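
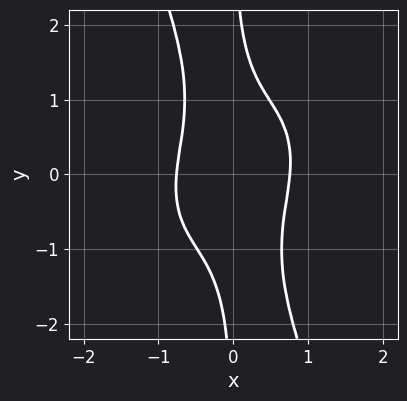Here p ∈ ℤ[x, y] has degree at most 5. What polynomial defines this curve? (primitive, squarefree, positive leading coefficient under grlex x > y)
3*x^4 - x^3*y + 2*x^2*y^2 + x*y^3 - 1

First, the degree is 4 — no degree-3 curve has this shape.
Next, observable constraints: no y-intercept at any integer in the box.
Finally, the integer polynomial consistent with all of this is the stated p.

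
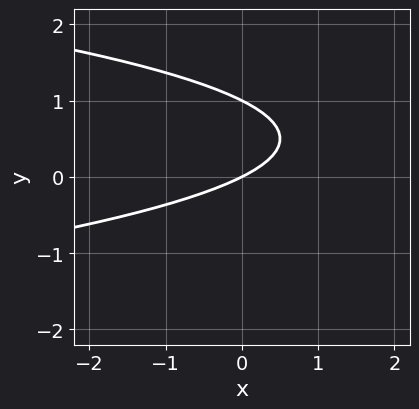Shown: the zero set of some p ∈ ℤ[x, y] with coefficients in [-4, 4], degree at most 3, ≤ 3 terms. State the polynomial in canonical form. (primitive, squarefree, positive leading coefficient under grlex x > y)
2*y^2 + x - 2*y

First, degree: a generic line meets the curve in up to 2 points, so deg p = 2.
Then, against the integer gridlines: among the integer gridlines, it crosses the y-axis at y ∈ {0, 1}; one x-axis crossing is at x = 0.
Finally, matching integer coefficients to the picture gives p.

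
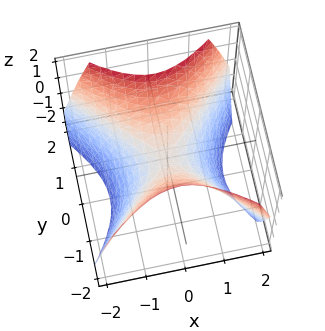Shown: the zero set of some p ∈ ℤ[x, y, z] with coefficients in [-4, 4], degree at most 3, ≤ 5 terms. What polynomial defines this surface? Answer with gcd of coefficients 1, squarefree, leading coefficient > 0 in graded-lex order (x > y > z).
1. Degree: a hyperbolic paraboloid; a quadric, so deg p = 2.
2. Symmetries: mirror symmetry x ↦ −x ⇒ only even powers of x; the y ↦ −y reflection is a symmetry, so y appears only in even powers.
3. From the visible intercepts: one z-axis crossing is at z = 0; it meets the y-axis at y = 0 (among the integer gridlines); one x-axis crossing is at x = 0.
4. Together with the visible shape, these determine p as stated.

x^2 - y^2 + z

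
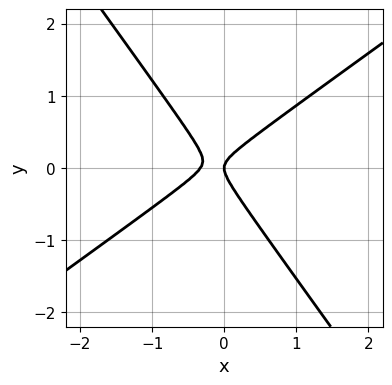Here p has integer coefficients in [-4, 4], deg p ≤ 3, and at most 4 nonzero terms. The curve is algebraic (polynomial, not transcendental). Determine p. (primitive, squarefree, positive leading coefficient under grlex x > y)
deg p = 2.
Observable constraints: it crosses the y-axis at the gridline y = 0; one x-axis crossing is at x = 0.
Putting this together gives p.

3*x^2 - 2*x*y - 3*y^2 + x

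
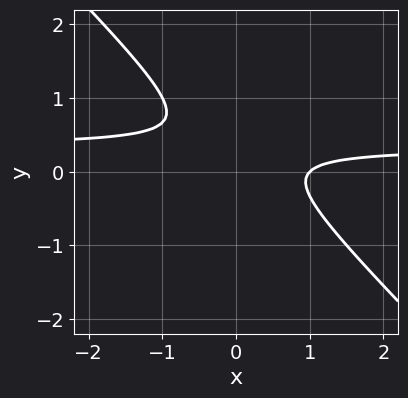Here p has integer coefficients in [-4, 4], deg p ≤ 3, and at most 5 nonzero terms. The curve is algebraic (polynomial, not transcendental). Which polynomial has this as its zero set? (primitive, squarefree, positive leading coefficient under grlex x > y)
1. The degree is 2 — a generic line meets the curve in up to 2 points.
2. Reading off the gridlines: one x-axis crossing is at x = 1; no y-intercept at any integer in the box.
3. Solving for integer coefficients yields p as stated.

3*x*y + 3*y^2 - x - 2*y + 1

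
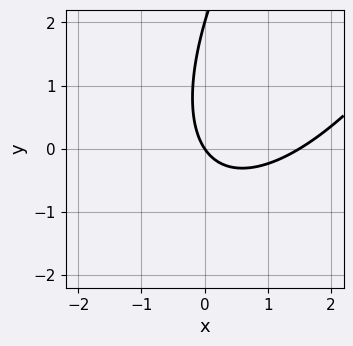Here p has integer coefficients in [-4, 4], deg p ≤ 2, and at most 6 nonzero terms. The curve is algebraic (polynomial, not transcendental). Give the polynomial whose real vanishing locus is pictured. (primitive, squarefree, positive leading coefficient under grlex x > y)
2*x^2 - 2*x*y + y^2 - 3*x - 2*y

First, degree: no degree-1 curve has this shape, so deg p = 2.
Then, observable constraints: the y-axis gridline crossings are at y ∈ {0, 2}; one x-axis crossing is at x = 0.
Finally, the integer polynomial consistent with all of this is the stated p.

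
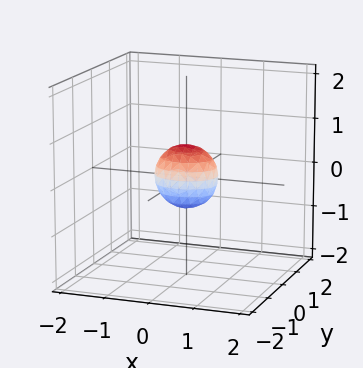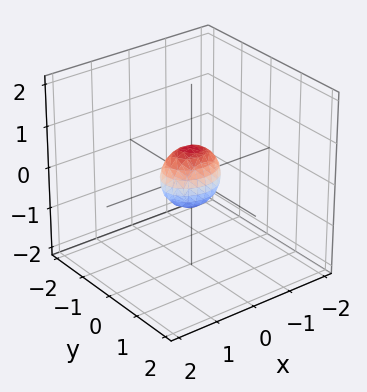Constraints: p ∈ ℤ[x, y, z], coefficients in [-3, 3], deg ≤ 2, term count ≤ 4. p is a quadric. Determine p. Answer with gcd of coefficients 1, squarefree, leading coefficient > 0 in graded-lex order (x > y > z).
2*x^2 + 3*y^2 + 2*z^2 - 1

deg p = 2. A closed, bounded, convex surface; a quadric.
Symmetries: it's symmetric under z → −z, forcing even powers of z; it's symmetric under x → −x, forcing even powers of x; mirror symmetry y ↦ −y ⇒ only even powers of y.
These observations pin down the coefficients.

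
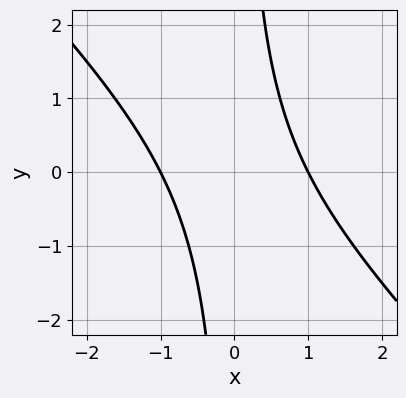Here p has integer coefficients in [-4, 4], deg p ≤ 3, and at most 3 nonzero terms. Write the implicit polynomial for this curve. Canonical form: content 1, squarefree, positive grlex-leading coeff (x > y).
x^2 + x*y - 1

Degree: no degree-1 curve has this shape, so deg p = 2.
Reading off the gridlines: the x-axis gridline crossings are at x ∈ {-1, 1}; the curve avoids every integer y-axis point in the box.
Putting this together gives p.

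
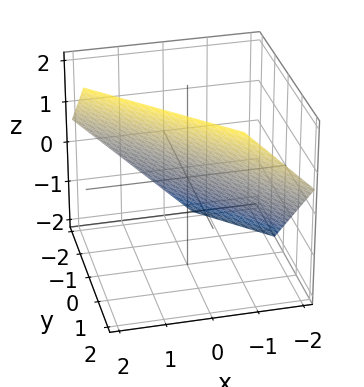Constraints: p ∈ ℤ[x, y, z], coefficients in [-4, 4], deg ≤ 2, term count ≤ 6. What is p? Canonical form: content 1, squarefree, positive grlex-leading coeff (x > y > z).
(a) The degree is 1 — every cross-section is a straight line — this is a plane.
(b) Putting this together gives p.

3*x + 3*y - 3*z + 2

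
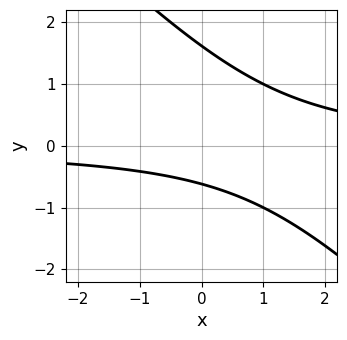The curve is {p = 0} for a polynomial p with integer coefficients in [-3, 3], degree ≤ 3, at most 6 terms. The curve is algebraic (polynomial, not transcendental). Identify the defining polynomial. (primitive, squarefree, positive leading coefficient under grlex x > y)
x*y + y^2 - y - 1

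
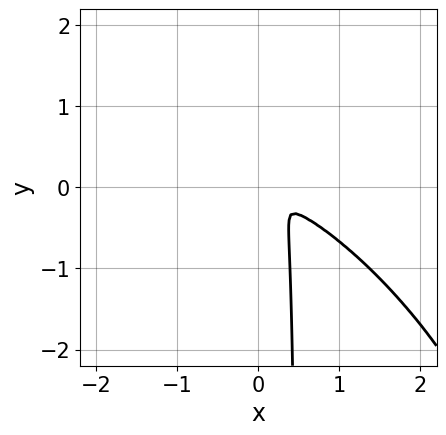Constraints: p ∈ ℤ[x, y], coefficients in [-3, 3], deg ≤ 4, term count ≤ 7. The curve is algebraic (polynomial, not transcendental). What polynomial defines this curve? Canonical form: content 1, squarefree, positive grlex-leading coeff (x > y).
Degree: no degree-3 curve has this shape, so deg p = 4.
Solving for integer coefficients yields p as stated.

2*x^4 + 3*x^3*y + 2*x^2*y^2 - 3*x*y^2 + y^2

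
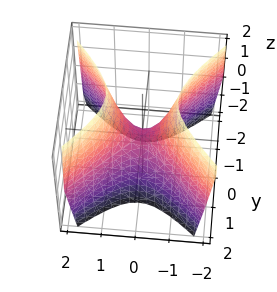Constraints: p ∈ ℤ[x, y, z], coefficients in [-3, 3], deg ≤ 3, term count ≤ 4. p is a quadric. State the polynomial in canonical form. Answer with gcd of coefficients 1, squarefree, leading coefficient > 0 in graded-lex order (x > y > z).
2*x^2 - 2*y^2 - z

(a) The degree is 2 — a saddle surface; a quadric.
(b) Symmetries: mirror symmetry x ↦ −x ⇒ only even powers of x; the y ↦ −y reflection is a symmetry, so y appears only in even powers.
(c) Against the integer gridlines: one y-axis crossing is at y = 0; it crosses the x-axis at the gridline x = 0; it crosses the z-axis at the gridline z = 0.
(d) The integer polynomial consistent with all of this is the stated p.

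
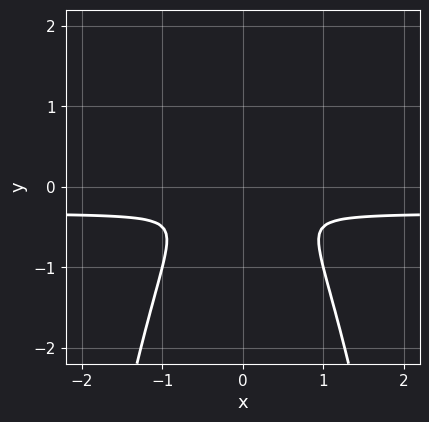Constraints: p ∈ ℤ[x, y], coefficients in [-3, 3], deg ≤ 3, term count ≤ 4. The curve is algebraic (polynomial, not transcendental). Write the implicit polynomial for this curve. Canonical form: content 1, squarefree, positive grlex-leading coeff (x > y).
3*x^2*y + x^2 + 2*y^2

First, deg p = 3.
Next, symmetries: mirror symmetry x ↦ −x ⇒ only even powers of x.
Finally, assembling these constraints gives the stated polynomial.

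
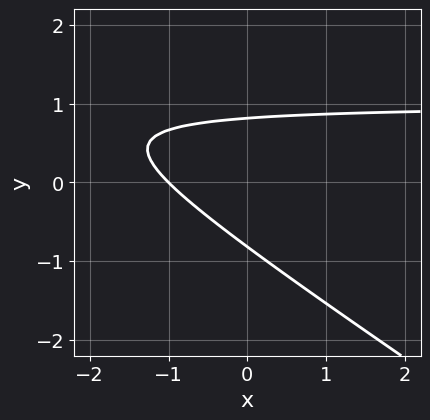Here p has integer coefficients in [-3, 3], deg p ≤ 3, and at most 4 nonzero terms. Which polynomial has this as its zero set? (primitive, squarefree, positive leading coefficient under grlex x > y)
1. The degree is 2 — no degree-1 curve has this shape.
2. Reading off the gridlines: one x-axis crossing is at x = -1.
3. These observations pin down the coefficients.

2*x*y + 3*y^2 - 2*x - 2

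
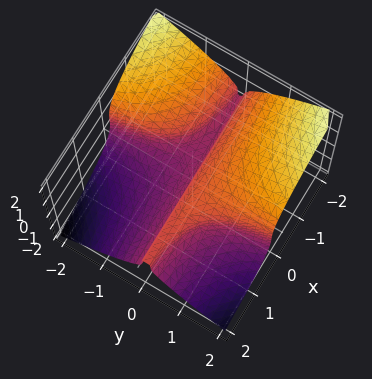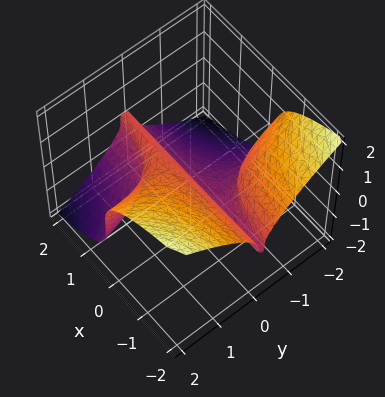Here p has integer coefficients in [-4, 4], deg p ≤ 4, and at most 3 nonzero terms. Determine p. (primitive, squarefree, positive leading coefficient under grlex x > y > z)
2*x*y^2 + 2*z^3 - y

First, deg p = 3.
Then, checking where it meets the axes: one y-axis crossing is at y = 0; every point of the x-axis in the box is on the surface; it meets the z-axis at z = 0 (among the integer gridlines).
Finally, the integer polynomial consistent with all of this is the stated p.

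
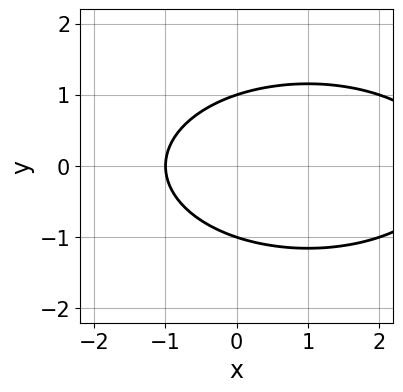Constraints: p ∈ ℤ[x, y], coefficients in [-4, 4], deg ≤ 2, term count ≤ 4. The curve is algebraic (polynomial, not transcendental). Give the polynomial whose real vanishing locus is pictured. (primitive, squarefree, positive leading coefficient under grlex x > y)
Degree: the shape is more complex than any degree-1 curve, so deg p = 2.
Symmetries: mirror symmetry y ↦ −y ⇒ only even powers of y.
From the visible intercepts: the y-axis gridline crossings are at y ∈ {-1, 1}; one x-axis crossing is at x = -1.
These observations pin down the coefficients.

x^2 + 3*y^2 - 2*x - 3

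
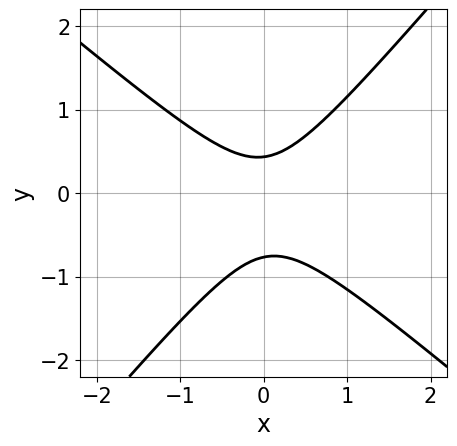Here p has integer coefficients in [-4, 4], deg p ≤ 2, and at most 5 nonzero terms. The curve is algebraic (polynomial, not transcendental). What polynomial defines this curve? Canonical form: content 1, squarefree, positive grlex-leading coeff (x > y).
First, degree: no degree-1 curve has this shape, so deg p = 2.
Then, from the visible intercepts: it misses every integer gridline on the x-axis.
Finally, matching integer coefficients to the picture gives p.

3*x^2 + x*y - 3*y^2 - y + 1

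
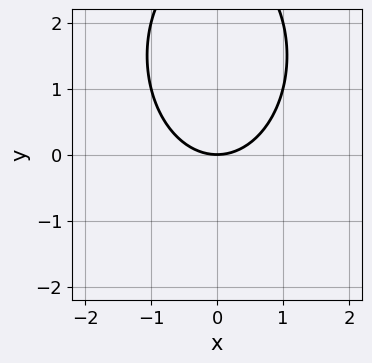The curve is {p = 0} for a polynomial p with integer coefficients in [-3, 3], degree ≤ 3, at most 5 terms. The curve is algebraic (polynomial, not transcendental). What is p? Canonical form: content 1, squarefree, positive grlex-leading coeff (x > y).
2*x^2 + y^2 - 3*y

deg p = 2. No degree-1 curve has this shape.
Symmetries: the x ↦ −x reflection is a symmetry, so x appears only in even powers.
From the visible intercepts: it meets the y-axis at y = 0 (among the integer gridlines); it crosses the x-axis at the gridline x = 0.
Matching integer coefficients to the picture gives p.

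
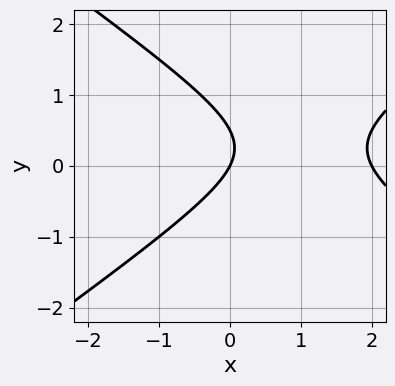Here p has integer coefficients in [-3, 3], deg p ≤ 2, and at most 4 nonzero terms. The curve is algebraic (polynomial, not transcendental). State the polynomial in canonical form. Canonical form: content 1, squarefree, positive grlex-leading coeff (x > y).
1. The degree is 2 — no degree-1 curve has this shape.
2. Observable constraints: it crosses the y-axis at the gridline y = 0; the x-axis gridline crossings are at x ∈ {0, 2}.
3. Solving for integer coefficients yields p as stated.

x^2 - 2*y^2 - 2*x + y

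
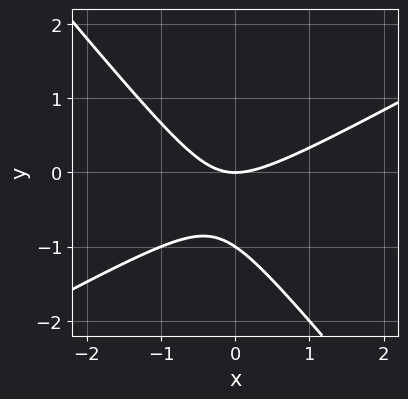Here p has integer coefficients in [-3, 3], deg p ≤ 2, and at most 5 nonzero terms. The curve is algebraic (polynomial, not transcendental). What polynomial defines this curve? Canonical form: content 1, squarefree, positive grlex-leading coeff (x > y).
1. Degree: the shape is more complex than any degree-1 curve, so deg p = 2.
2. From the axis intercepts and sections: the y-axis gridline crossings are at y ∈ {-1, 0}; it crosses the x-axis at the gridline x = 0.
3. Putting this together gives p.

2*x^2 - 2*x*y - 3*y^2 - 3*y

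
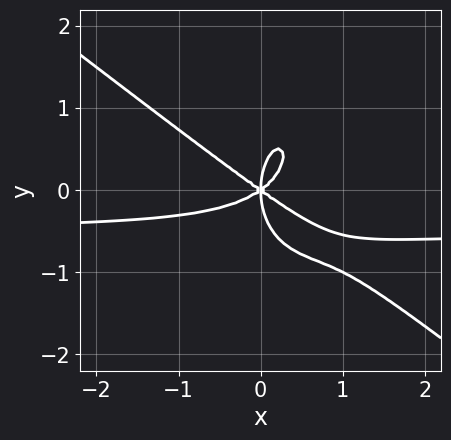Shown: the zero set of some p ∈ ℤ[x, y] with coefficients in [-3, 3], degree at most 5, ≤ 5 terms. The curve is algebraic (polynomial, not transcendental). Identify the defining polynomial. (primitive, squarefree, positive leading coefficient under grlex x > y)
2*x^3*y + 2*x^2*y^2 + y^4 + x^3 - 2*x*y^2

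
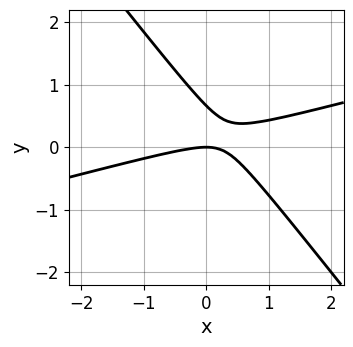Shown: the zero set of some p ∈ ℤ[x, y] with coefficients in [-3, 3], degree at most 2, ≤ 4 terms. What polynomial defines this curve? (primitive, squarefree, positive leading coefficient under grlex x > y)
x^2 - 3*x*y - 3*y^2 + 2*y

1. deg p = 2. No degree-1 curve has this shape.
2. Checking where it meets the axes: it crosses the y-axis at the gridline y = 0; it meets the x-axis at x = 0 (among the integer gridlines).
3. Assembling these constraints gives the stated polynomial.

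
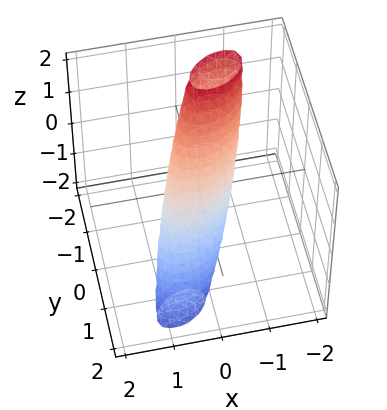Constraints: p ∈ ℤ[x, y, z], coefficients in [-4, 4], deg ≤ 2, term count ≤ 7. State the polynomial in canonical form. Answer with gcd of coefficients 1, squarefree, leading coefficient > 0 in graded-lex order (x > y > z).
2*x^2 - 2*x*y + 3*y^2 + 3*y*z + z^2 - 1

deg p = 2.
From the axis intercepts and sections: among the integer gridlines, it crosses the z-axis at z ∈ {-1, 1}.
Solving for integer coefficients yields p as stated.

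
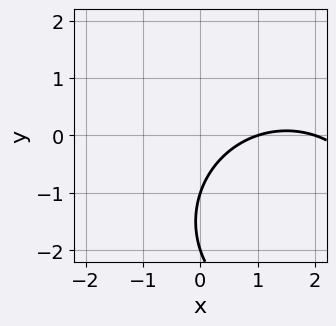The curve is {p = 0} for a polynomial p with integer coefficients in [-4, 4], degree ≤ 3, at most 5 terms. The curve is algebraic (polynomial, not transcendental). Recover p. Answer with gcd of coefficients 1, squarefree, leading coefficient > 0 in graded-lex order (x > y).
First, degree: a generic line meets the curve in up to 2 points, so deg p = 2.
Next, from the visible intercepts: among the integer gridlines, it crosses the y-axis at y ∈ {-2, -1}; among the integer gridlines, it crosses the x-axis at x ∈ {1, 2}.
Finally, solving for integer coefficients yields p as stated.

x^2 + y^2 - 3*x + 3*y + 2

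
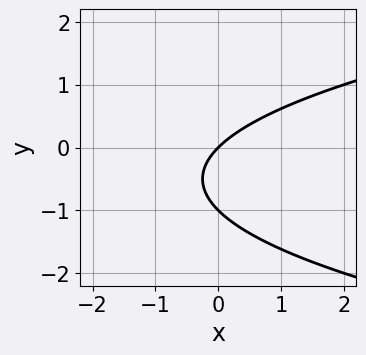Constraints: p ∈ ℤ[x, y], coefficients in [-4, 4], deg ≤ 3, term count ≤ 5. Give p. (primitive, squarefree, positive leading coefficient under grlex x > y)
y^2 - x + y

deg p = 2.
Reading off the gridlines: it crosses the x-axis at the gridline x = 0; among the integer gridlines, it crosses the y-axis at y ∈ {-1, 0}.
These observations pin down the coefficients.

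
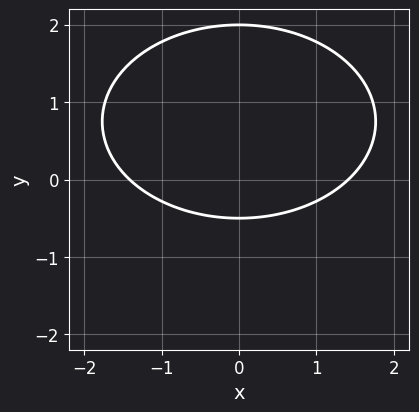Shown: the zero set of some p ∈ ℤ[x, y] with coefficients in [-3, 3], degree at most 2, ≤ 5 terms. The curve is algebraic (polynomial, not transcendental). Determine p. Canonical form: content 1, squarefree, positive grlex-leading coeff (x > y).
(a) Degree: the shape is more complex than any degree-1 curve, so deg p = 2.
(b) Symmetries: mirror symmetry x ↦ −x ⇒ only even powers of x.
(c) From the visible intercepts: it meets the y-axis at y = 2 (among the integer gridlines).
(d) Putting this together gives p.

x^2 + 2*y^2 - 3*y - 2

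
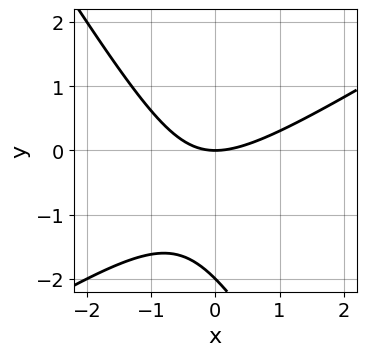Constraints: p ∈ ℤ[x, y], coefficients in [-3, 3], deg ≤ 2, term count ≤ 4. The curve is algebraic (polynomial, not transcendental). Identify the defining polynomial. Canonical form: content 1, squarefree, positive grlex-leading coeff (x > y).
x^2 - x*y - y^2 - 2*y

First, deg p = 2. A generic line meets the curve in up to 2 points.
Then, reading off the gridlines: it crosses the x-axis at the gridline x = 0; the y-axis gridline crossings are at y ∈ {-2, 0}.
Finally, the integer polynomial consistent with all of this is the stated p.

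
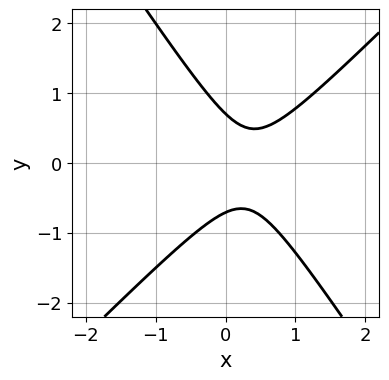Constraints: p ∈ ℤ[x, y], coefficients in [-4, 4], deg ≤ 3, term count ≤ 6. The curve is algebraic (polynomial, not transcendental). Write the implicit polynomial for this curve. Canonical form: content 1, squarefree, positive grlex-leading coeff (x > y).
The degree is 2 — a generic line meets the curve in up to 2 points.
Reading off the gridlines: the curve avoids every integer x-axis point in the box.
The integer polynomial consistent with all of this is the stated p.

3*x^2 - x*y - 2*y^2 - 2*x + 1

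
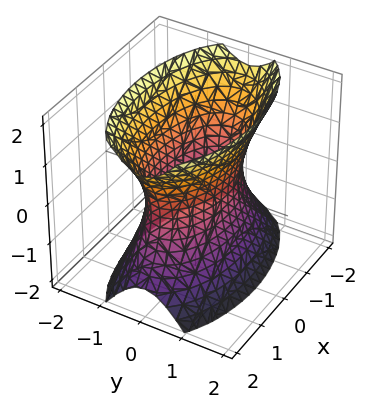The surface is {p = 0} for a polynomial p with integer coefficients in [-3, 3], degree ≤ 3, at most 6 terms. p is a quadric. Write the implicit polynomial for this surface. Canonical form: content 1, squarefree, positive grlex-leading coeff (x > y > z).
Degree: an hourglass — one-sheet hyperboloid; a quadric, so deg p = 2.
Symmetries: it's symmetric under z → −z, forcing even powers of z; the x ↦ −x reflection is a symmetry, so x appears only in even powers; it's symmetric under y → −y, forcing even powers of y.
From the visible intercepts: it misses every integer gridline on the z-axis.
Assembling these constraints gives the stated polynomial.

x^2 + 3*y^2 - z^2 - 2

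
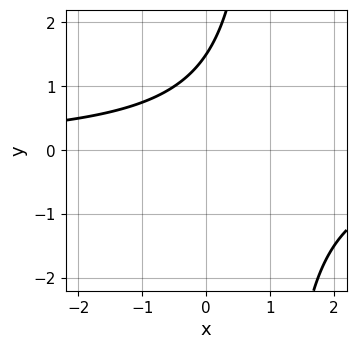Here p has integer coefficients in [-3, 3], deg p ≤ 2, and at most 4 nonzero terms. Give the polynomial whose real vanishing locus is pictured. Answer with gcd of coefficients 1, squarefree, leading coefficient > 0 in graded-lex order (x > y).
2*x*y - 2*y + 3

The degree is 2 — the shape is more complex than any degree-1 curve.
Observable constraints: it misses every integer gridline on the x-axis.
Together with the visible shape, these determine p as stated.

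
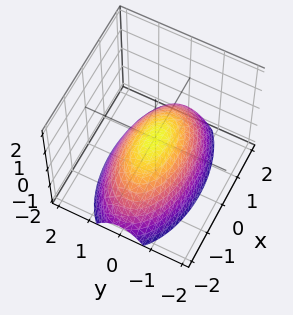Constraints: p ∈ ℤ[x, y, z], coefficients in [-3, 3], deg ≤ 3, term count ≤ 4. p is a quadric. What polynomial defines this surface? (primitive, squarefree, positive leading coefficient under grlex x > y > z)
x^2 + 3*y^2 + 3*z

1. deg p = 2.
2. Symmetries: the x ↦ −x reflection is a symmetry, so x appears only in even powers; mirror symmetry y ↦ −y ⇒ only even powers of y.
3. Observable constraints: it crosses the x-axis at the gridline x = 0; it crosses the y-axis at the gridline y = 0; it meets the z-axis at z = 0 (among the integer gridlines).
4. Together with the visible shape, these determine p as stated.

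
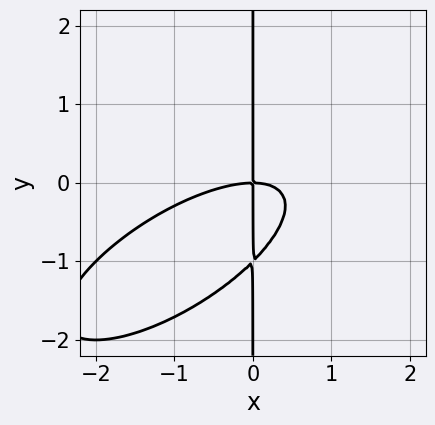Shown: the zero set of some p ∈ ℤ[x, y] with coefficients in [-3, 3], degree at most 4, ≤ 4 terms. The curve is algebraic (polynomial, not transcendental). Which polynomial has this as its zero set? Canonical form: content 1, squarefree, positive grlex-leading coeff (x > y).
x^3 - 2*x^2*y + 2*x*y^2 + 2*x*y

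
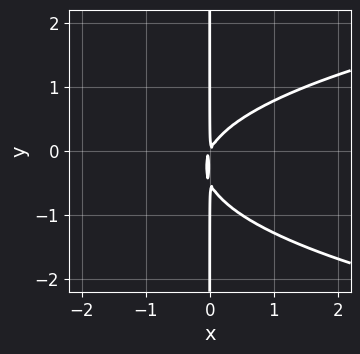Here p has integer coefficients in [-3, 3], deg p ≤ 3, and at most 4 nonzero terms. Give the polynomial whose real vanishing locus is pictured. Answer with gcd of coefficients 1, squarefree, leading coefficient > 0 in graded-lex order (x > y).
2*x*y^2 - 2*x^2 + x*y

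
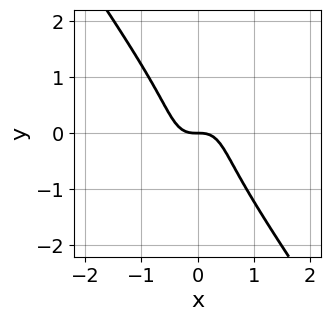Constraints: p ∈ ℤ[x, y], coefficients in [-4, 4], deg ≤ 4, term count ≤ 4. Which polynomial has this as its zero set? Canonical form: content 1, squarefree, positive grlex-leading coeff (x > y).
3*x^3 + y^3 + y

First, deg p = 3. The shape is more complex than any degree-2 curve.
Then, reading off the gridlines: it crosses the y-axis at the gridline y = 0; it meets the x-axis at x = 0 (among the integer gridlines).
Finally, putting this together gives p.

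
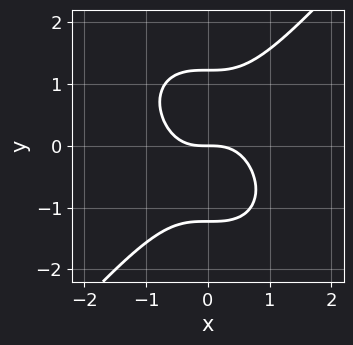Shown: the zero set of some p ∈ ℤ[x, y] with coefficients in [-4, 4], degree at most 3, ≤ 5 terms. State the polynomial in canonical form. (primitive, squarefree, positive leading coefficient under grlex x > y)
1. deg p = 3.
2. Observable constraints: it meets the x-axis at x = 0 (among the integer gridlines); one y-axis crossing is at y = 0.
3. Matching integer coefficients to the picture gives p.

3*x^3 - 2*y^3 + 3*y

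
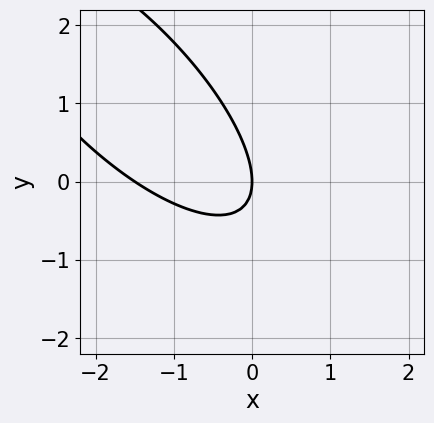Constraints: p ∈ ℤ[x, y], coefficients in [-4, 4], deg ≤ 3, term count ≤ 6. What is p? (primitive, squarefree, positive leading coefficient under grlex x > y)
2*x^2 + 3*x*y + 2*y^2 + 3*x

First, degree: no degree-1 curve has this shape, so deg p = 2.
Then, checking where it meets the axes: it meets the y-axis at y = 0 (among the integer gridlines); one x-axis crossing is at x = 0.
Finally, assembling these constraints gives the stated polynomial.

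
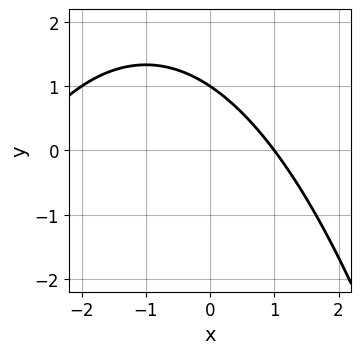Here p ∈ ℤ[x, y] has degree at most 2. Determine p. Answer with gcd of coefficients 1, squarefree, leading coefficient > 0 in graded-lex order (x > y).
First, deg p = 2.
Then, observable constraints: one x-axis crossing is at x = 1; it crosses the y-axis at the gridline y = 1.
Finally, solving for integer coefficients yields p as stated.

x^2 + 2*x + 3*y - 3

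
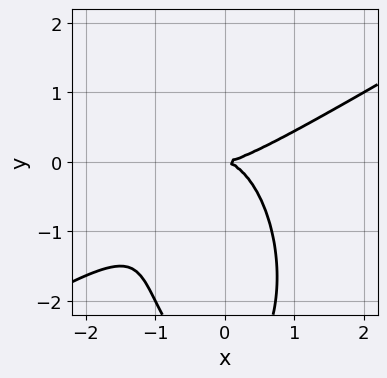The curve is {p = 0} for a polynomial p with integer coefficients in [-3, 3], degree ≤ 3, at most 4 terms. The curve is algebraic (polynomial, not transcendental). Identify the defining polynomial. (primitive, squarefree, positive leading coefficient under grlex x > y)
1. deg p = 3.
2. Reading off the gridlines: it meets the x-axis at x = 0 (among the integer gridlines); one y-axis crossing is at y = 0.
3. The integer polynomial consistent with all of this is the stated p.

2*x^3 - 3*x^2*y - y^3 - 3*y^2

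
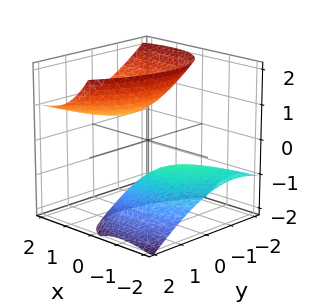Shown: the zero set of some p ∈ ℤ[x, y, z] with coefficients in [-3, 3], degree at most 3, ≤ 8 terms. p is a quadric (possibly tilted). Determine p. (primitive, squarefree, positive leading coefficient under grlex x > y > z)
I count 2 distinct pieces. Treating them together as one polynomial.
deg p = 2. A generic line meets the surface in up to 2 points.
From the axis intercepts and sections: the z-axis gridline crossings are at z ∈ {-1, 1}; no x-intercept at any integer in the box; it misses every integer gridline on the y-axis.
Matching integer coefficients to the picture gives p.

x^2 - x*y - 2*x*z + y^2 - z^2 + 1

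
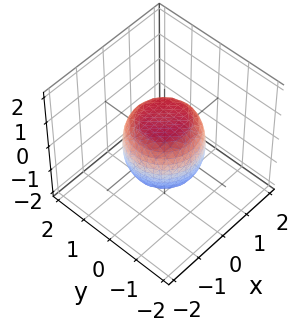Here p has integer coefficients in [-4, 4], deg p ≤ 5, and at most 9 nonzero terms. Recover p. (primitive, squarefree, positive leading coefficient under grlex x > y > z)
2*x^4 + 4*x^2*y^2 + 2*y^4 - x^2 - y^2 + 2*z^2 - 2

1. Degree: a generic line meets the surface in up to 4 points, so deg p = 4.
2. Symmetry: every cross-section ⟂ z is a circle, so x, y appear only via x² + y².
3. Observable constraints: a circular section at z = -1 has radius between 0 and 1; the z-axis gridline crossings are at z ∈ {-1, 1}.
4. Solving for integer coefficients yields p as stated.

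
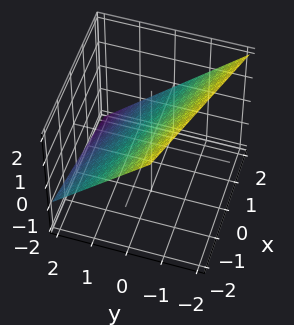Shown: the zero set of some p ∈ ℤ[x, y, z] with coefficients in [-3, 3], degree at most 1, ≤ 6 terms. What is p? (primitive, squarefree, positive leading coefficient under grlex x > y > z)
First, the degree is 1 — every cross-section is a straight line — this is a plane.
Next, observable constraints: one x-axis crossing is at x = 2.
Finally, assembling these constraints gives the stated polynomial.

x + 3*y + 3*z - 2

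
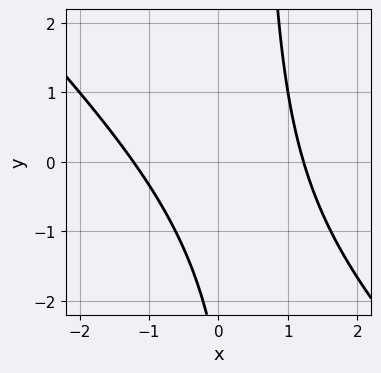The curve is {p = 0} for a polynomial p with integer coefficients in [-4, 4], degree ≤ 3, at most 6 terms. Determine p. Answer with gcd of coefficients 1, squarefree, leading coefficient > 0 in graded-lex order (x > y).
2*x^2 + 2*x*y - y - 3

The degree is 2 — the shape is more complex than any degree-1 curve.
From the axis intercepts and sections: it misses every integer gridline on the y-axis.
These observations pin down the coefficients.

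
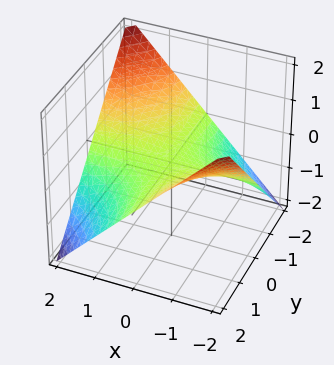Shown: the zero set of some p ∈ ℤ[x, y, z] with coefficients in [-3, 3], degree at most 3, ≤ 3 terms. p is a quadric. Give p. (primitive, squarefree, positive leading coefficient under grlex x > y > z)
x*y + 2*z

(a) Degree: a saddle surface; a quadric, so deg p = 2.
(b) From the visible intercepts: one z-axis crossing is at z = 0; the visible y-axis segment lies entirely on the surface.
(c) Matching integer coefficients to the picture gives p. Check: (1, 0, 0) on the x-axis lies on the surface, and p(1, 0, 0) = 0. ✓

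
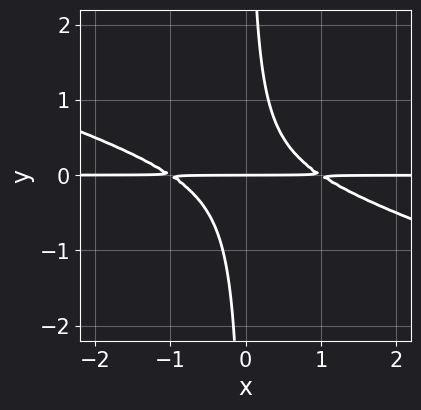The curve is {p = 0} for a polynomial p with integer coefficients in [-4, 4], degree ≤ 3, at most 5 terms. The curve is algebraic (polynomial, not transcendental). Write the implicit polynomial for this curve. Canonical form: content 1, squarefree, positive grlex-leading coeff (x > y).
x^2*y + 3*x*y^2 - y

1. Degree: a generic line meets the curve in up to 3 points, so deg p = 3.
2. From the axis intercepts and sections: one y-axis crossing is at y = 0; the visible x-axis segment lies entirely on the curve.
3. Putting this together gives p.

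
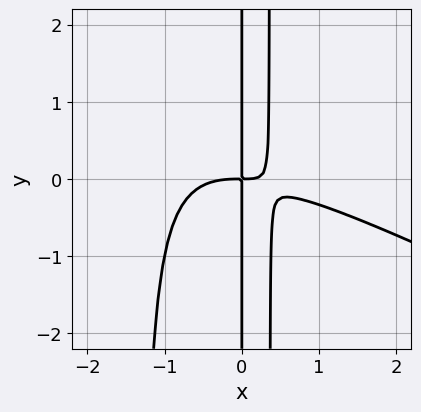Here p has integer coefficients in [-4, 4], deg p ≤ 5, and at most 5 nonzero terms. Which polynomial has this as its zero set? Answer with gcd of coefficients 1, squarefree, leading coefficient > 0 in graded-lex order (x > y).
x^4 + 2*x^3*y + 2*x^2*y - x*y

Degree: the shape is more complex than any degree-3 curve, so deg p = 4.
From the visible intercepts: every point of the y-axis in the box is on the curve.
Solving for integer coefficients yields p as stated.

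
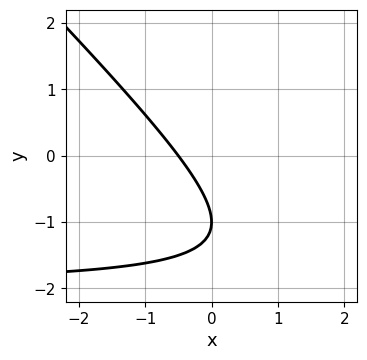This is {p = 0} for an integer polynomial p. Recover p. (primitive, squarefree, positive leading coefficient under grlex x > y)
x*y + y^2 + 2*x + 2*y + 1

First, degree: no degree-1 curve has this shape, so deg p = 2.
Next, from the visible intercepts: one y-axis crossing is at y = -1.
Finally, fitting integer coefficients to these (and the overall shape) gives p.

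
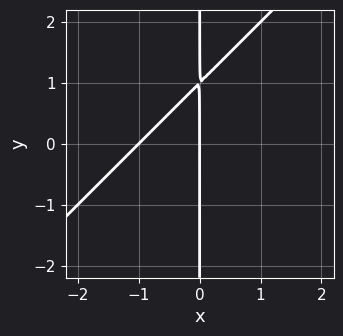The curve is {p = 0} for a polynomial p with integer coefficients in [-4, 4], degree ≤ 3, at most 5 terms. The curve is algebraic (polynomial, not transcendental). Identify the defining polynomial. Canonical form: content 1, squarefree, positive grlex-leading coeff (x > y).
x^2 - x*y + x

The degree is 2 — the shape is more complex than any degree-1 curve.
From the axis intercepts and sections: the x-axis gridline crossings are at x ∈ {-1, 0}; every point of the y-axis in the box is on the curve.
Assembling these constraints gives the stated polynomial.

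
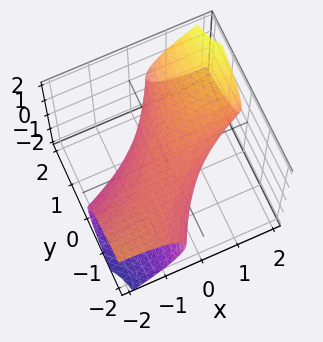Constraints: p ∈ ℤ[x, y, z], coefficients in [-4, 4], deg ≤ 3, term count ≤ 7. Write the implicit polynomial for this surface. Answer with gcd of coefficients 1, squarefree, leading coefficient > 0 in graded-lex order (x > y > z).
1. Degree: a generic line meets the surface in up to 2 points, so deg p = 2.
2. Matching integer coefficients to the picture gives p.

x^2 - 3*x*y - 2*x*z + y^2 + 3*z^2 - 2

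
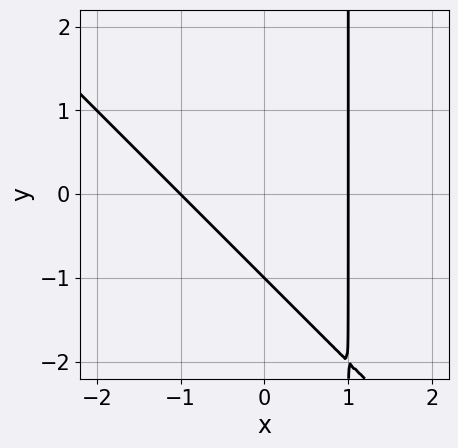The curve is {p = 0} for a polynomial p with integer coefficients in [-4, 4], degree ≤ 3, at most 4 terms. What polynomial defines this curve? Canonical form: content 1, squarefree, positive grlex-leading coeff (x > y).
(a) deg p = 2. A generic line meets the curve in up to 2 points.
(b) Reading off the gridlines: it meets the y-axis at y = -1 (among the integer gridlines); the x-axis gridline crossings are at x ∈ {-1, 1}.
(c) These observations pin down the coefficients.

x^2 + x*y - y - 1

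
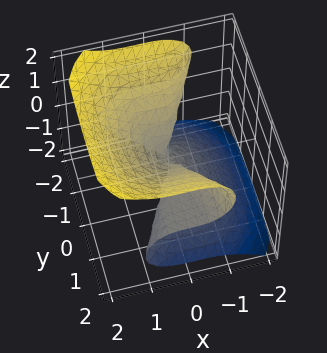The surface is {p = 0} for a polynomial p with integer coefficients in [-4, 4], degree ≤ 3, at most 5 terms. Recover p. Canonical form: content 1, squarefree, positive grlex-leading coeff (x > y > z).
3*x^3 - x^2*z + 2*y^2*z - 3*z^3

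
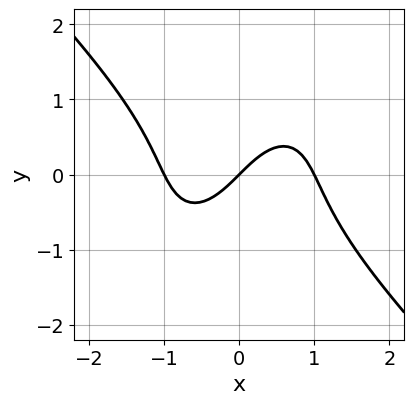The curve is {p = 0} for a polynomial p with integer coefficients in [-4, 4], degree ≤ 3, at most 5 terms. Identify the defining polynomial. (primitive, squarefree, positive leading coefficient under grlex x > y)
First, degree: the shape is more complex than any degree-2 curve, so deg p = 3.
Next, from the axis intercepts and sections: one y-axis crossing is at y = 0; among the integer gridlines, it crosses the x-axis at x ∈ {-1, 0, 1}.
Finally, these observations pin down the coefficients.

3*x^3 - x*y^2 + 2*y^3 - 3*x + 3*y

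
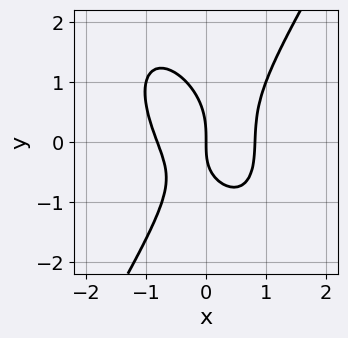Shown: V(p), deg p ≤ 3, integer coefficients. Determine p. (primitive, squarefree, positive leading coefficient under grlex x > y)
3*x^3 + x^2*y - y^3 - x*y - 2*x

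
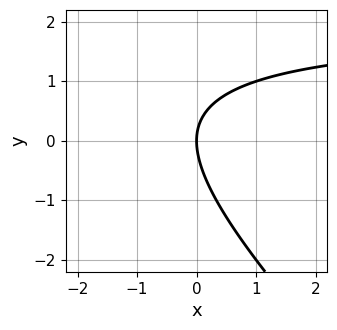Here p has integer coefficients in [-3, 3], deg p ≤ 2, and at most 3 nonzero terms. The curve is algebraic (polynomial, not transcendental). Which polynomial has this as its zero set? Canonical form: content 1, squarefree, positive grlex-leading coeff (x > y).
x*y + y^2 - 2*x

deg p = 2.
Against the integer gridlines: one y-axis crossing is at y = 0; one x-axis crossing is at x = 0.
Together with the visible shape, these determine p as stated.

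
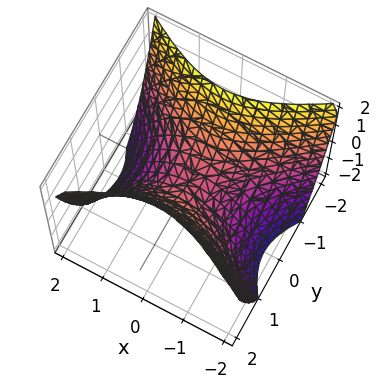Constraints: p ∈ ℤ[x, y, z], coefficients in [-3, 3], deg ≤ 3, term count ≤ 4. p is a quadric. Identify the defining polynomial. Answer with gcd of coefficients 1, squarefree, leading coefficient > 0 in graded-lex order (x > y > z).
2*x^2 - 3*y^2 + 3*z

1. The degree is 2 — a saddle surface; a quadric.
2. Symmetries: mirror symmetry x ↦ −x ⇒ only even powers of x; it's symmetric under y → −y, forcing even powers of y.
3. From the axis intercepts and sections: it crosses the z-axis at the gridline z = 0; it meets the x-axis at x = 0 (among the integer gridlines); it meets the y-axis at y = 0 (among the integer gridlines).
4. These observations pin down the coefficients.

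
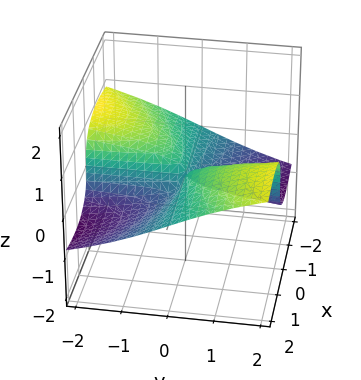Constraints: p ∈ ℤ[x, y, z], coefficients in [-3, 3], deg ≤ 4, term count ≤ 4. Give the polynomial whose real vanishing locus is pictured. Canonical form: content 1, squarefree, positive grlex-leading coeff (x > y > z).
2*x^2*z + 3*z^3 - 2*x*y

(a) deg p = 3. A generic line meets the surface in up to 3 points.
(b) From the visible intercepts: every point of the y-axis in the box is on the surface; the visible x-axis segment lies entirely on the surface; it meets the z-axis at z = 0 (among the integer gridlines).
(c) Fitting integer coefficients to these (and the overall shape) gives p.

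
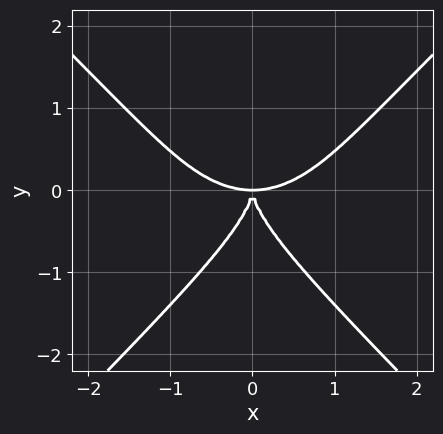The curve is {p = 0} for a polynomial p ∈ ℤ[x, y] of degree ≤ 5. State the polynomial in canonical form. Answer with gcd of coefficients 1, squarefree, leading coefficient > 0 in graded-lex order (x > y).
First, the degree is 4 — a generic line meets the curve in up to 4 points.
Next, symmetries: mirror symmetry x ↦ −x ⇒ only even powers of x.
Then, reading off the gridlines: one x-axis crossing is at x = 0; it crosses the y-axis at the gridline y = 0.
Finally, fitting integer coefficients to these (and the overall shape) gives p.

x^4 - y^4 - 2*x^2*y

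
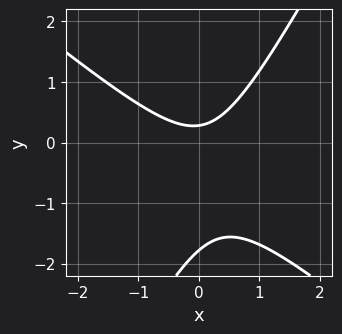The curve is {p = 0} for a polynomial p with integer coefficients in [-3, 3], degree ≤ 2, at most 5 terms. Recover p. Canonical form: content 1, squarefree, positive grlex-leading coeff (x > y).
3*x^2 + 2*x*y - 2*y^2 - 3*y + 1

Degree: the shape is more complex than any degree-1 curve, so deg p = 2.
Against the integer gridlines: it misses every integer gridline on the x-axis.
Assembling these constraints gives the stated polynomial.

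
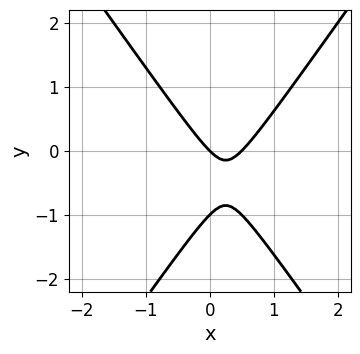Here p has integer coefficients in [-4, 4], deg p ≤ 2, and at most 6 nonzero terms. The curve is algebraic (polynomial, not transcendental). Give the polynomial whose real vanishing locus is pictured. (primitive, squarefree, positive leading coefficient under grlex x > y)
2*x^2 - y^2 - x - y

1. deg p = 2.
2. Checking where it meets the axes: among the integer gridlines, it crosses the y-axis at y ∈ {-1, 0}; it meets the x-axis at x = 0 (among the integer gridlines).
3. Putting this together gives p.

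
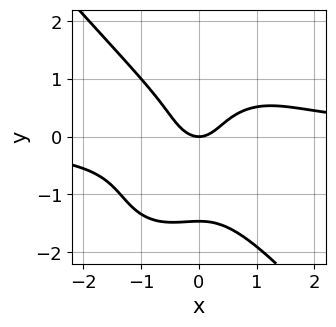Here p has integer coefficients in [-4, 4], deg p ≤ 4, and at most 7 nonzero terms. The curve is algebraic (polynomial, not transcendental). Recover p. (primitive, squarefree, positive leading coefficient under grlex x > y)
3*x^3*y + 2*y^4 + 2*y^3 - 3*x^2 + 2*y

First, degree: a generic line meets the curve in up to 4 points, so deg p = 4.
Next, checking where it meets the axes: it crosses the x-axis at the gridline x = 0; it meets the y-axis at y = 0 (among the integer gridlines).
Finally, matching integer coefficients to the picture gives p.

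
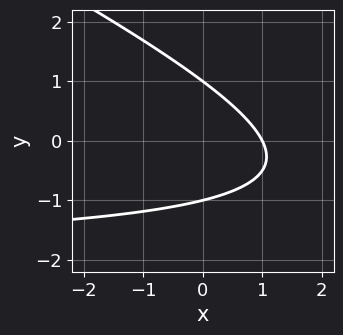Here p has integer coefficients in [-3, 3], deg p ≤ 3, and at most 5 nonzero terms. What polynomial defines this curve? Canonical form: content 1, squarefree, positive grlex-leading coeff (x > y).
x*y + 2*y^2 + 2*x - 2

(a) The degree is 2 — no degree-1 curve has this shape.
(b) From the axis intercepts and sections: one x-axis crossing is at x = 1; among the integer gridlines, it crosses the y-axis at y ∈ {-1, 1}.
(c) Matching integer coefficients to the picture gives p.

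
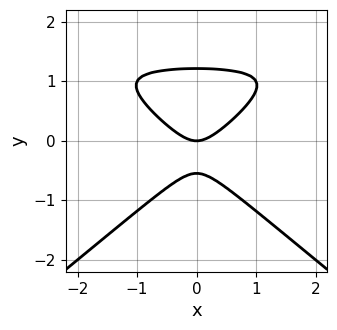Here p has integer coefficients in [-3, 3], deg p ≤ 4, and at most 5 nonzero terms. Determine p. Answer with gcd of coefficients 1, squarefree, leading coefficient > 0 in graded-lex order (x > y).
2*x^2*y - 3*y^3 - 3*x^2 + 2*y^2 + 2*y

(a) Degree: the shape is more complex than any degree-2 curve, so deg p = 3.
(b) Symmetries: it's symmetric under x → −x, forcing even powers of x.
(c) Against the integer gridlines: it crosses the x-axis at the gridline x = 0; it meets the y-axis at y = 0 (among the integer gridlines).
(d) Solving for integer coefficients yields p as stated.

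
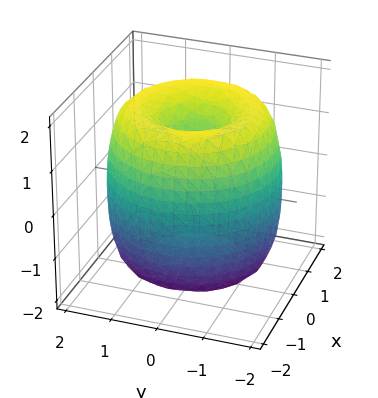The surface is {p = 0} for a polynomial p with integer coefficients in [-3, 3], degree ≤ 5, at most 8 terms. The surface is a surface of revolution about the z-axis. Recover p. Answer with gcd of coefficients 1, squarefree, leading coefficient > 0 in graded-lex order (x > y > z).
1. deg p = 4. The shape is more complex than any degree-3 surface.
2. By symmetry, every cross-section ⟂ z is a circle, so x, y appear only via x² + y².
3. From the visible intercepts: the z-axis gridline crossings are at z ∈ {-1, 1}; a circular section at z = -1 has radius between 1 and 2.
4. Together with the visible shape, these determine p as stated.

x^4 + 2*x^2*y^2 + y^4 - 3*x^2 - 3*y^2 + z^2 - 1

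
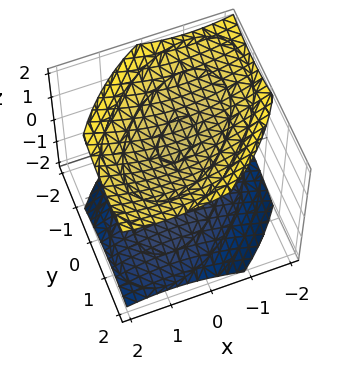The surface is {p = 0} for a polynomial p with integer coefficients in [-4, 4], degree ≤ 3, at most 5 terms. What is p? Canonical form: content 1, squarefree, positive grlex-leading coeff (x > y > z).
x^2 - x*y + y^2 - 2*z^2 + 3

(a) The picture has 2 separate pieces.
(b) The degree is 2 — the shape is more complex than any degree-1 surface.
(c) From the visible intercepts: no y-intercept at any integer in the box; it misses every integer gridline on the x-axis.
(d) Solving for integer coefficients yields p as stated.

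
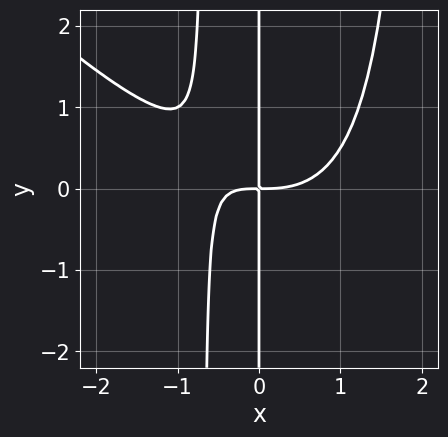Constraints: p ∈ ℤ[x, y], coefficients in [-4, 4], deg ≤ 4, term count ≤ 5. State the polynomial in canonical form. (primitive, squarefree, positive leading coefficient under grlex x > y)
2*x^4 + 2*x^3*y - 3*x^2*y - 3*x*y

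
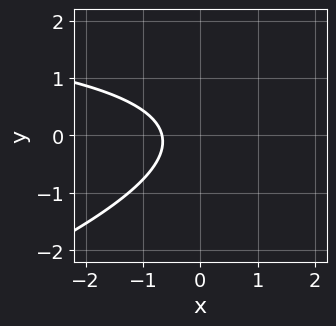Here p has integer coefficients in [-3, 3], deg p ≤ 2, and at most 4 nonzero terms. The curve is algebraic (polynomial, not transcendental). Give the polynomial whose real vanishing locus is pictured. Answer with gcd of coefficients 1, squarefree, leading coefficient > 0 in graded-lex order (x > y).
1. Degree: the shape is more complex than any degree-1 curve, so deg p = 2.
2. Checking where it meets the axes: the curve avoids every integer y-axis point in the box.
3. Solving for integer coefficients yields p as stated.

x*y - 3*y^2 - 3*x - 2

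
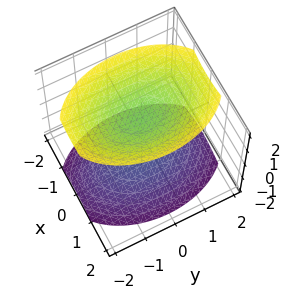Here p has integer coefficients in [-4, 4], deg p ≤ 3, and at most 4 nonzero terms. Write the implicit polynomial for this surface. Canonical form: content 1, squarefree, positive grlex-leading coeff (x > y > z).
I count 2 distinct pieces.
deg p = 2.
Symmetries: mirror symmetry y ↦ −y ⇒ only even powers of y; mirror symmetry z ↦ −z ⇒ only even powers of z; the x ↦ −x reflection is a symmetry, so x appears only in even powers.
Against the integer gridlines: the surface avoids every integer y-axis point in the box; it misses every integer gridline on the x-axis.
These observations pin down the coefficients.

2*x^2 + y^2 - 2*z^2 + 3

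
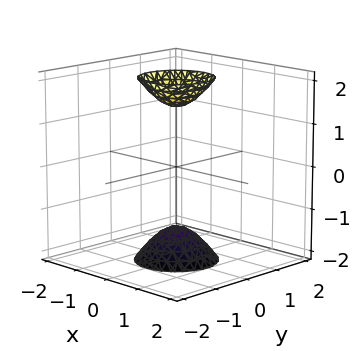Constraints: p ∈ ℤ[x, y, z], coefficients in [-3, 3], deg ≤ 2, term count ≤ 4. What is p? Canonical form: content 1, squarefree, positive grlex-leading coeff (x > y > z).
1. The picture has 2 separate pieces.
2. The degree is 2 — the shape is more complex than any degree-1 surface.
3. Symmetries: the surface is invariant under rotation about z: p = q(x² + y², z).
4. Observable constraints: the surface avoids every integer y-axis point in the box; a circular section at z = 2 has radius between 0 and 1; the surface avoids every integer x-axis point in the box.
5. The integer polynomial consistent with all of this is the stated p.

3*x^2 + 3*y^2 - z^2 + 2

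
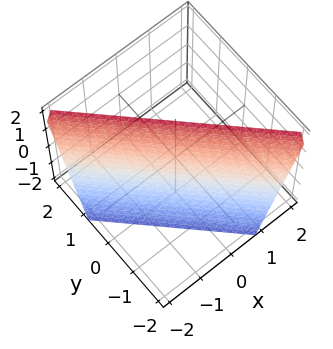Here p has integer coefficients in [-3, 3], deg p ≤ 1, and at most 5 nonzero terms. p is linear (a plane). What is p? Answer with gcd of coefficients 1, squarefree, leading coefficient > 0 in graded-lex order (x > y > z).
3*x + 3*y - z + 2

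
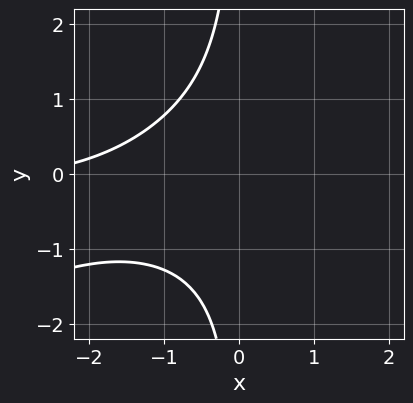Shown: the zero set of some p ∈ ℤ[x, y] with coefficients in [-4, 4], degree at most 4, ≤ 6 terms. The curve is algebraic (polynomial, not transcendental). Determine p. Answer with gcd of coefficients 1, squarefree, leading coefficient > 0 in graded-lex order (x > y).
x^2*y - 2*x*y^2 - x - 3

Degree: the shape is more complex than any degree-2 curve, so deg p = 3.
From the axis intercepts and sections: no y-intercept at any integer in the box; it misses every integer gridline on the x-axis.
Together with the visible shape, these determine p as stated.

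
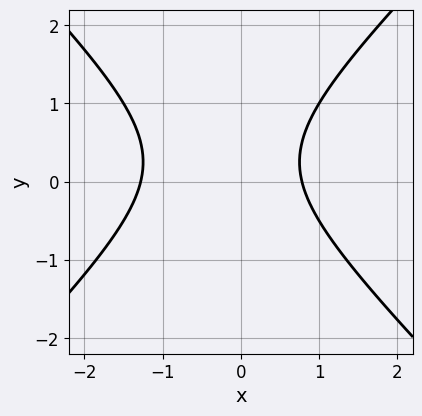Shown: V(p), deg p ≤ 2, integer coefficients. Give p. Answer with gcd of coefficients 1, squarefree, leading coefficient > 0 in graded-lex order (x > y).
2*x^2 - 2*y^2 + x + y - 2

Degree: the shape is more complex than any degree-1 curve, so deg p = 2.
Checking where it meets the axes: the curve avoids every integer y-axis point in the box.
Assembling these constraints gives the stated polynomial.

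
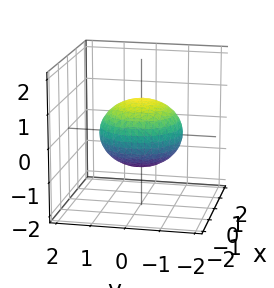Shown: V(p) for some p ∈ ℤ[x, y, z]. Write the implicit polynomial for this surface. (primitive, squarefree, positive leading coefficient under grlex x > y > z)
1. Degree: bounded and convex; a quadric, so deg p = 2.
2. Symmetry: the z-axis is an axis of rotation, so x and y enter only as x² + y²; mirror symmetry z ↦ −z ⇒ only even powers of z.
3. Reading off the gridlines: a circular section at z = 0 has radius between 1 and 2; among the integer gridlines, it crosses the z-axis at z ∈ {-1, 1}.
4. These observations pin down the coefficients.

2*x^2 + 2*y^2 + 3*z^2 - 3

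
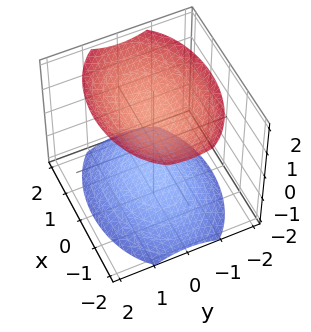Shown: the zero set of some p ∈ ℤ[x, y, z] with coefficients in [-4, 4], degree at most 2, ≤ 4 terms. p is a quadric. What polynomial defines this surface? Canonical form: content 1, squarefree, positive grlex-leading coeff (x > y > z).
1. The picture has 2 separate pieces.
2. Degree: two separate bowl-shaped sheets opening away from each other; a quadric, so deg p = 2.
3. Symmetries: mirror symmetry y ↦ −y ⇒ only even powers of y; the z ↦ −z reflection is a symmetry, so z appears only in even powers; it's symmetric under x → −x, forcing even powers of x.
4. Against the integer gridlines: no x-intercept at any integer in the box; no y-intercept at any integer in the box.
5. The integer polynomial consistent with all of this is the stated p.

x^2 + 2*y^2 - 2*z^2 + 3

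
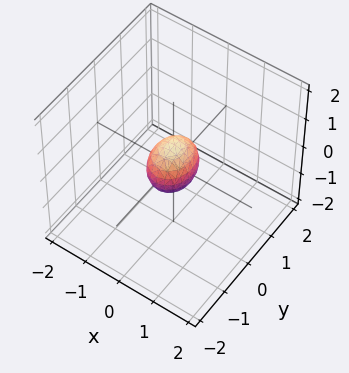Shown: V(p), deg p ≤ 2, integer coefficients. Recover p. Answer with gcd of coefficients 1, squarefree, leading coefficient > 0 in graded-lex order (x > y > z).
3*x^2 + 2*y^2 + 2*z^2 - 1

(a) The degree is 2 — bounded and convex; a quadric.
(b) Symmetries: mirror symmetry z ↦ −z ⇒ only even powers of z; it's symmetric under x → −x, forcing even powers of x; it's symmetric under y → −y, forcing even powers of y.
(c) Assembling these constraints gives the stated polynomial.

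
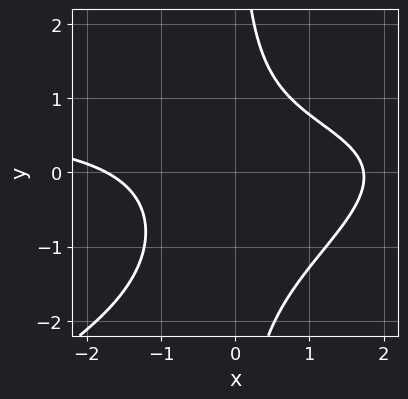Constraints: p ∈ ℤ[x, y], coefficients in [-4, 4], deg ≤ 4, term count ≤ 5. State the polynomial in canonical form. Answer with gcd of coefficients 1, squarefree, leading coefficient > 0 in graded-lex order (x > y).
1. deg p = 3.
2. From the axis intercepts and sections: it misses every integer gridline on the y-axis.
3. Matching integer coefficients to the picture gives p.

x^2*y - 2*x*y^2 - x^2 - 2*x*y + 3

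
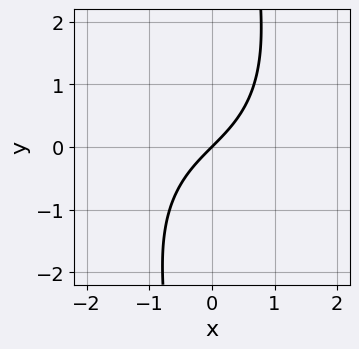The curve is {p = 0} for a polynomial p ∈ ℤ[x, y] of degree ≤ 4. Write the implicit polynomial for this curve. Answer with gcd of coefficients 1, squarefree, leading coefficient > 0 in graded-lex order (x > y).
(a) Degree: no degree-2 curve has this shape, so deg p = 3.
(b) Against the integer gridlines: one y-axis crossing is at y = 0; one x-axis crossing is at x = 0.
(c) Fitting integer coefficients to these (and the overall shape) gives p.

x^3 + x*y^2 + 3*x - 3*y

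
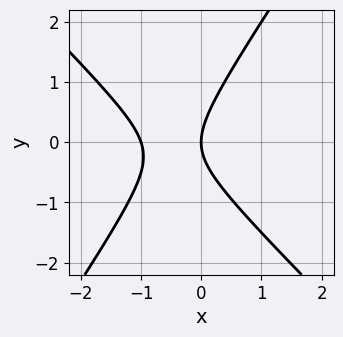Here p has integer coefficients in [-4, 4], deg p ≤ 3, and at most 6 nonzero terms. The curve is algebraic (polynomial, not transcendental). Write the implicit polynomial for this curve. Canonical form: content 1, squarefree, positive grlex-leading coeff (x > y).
First, the degree is 2 — no degree-1 curve has this shape.
Then, checking where it meets the axes: the x-axis gridline crossings are at x ∈ {-1, 0}; one y-axis crossing is at y = 0.
Finally, matching integer coefficients to the picture gives p.

3*x^2 + x*y - 2*y^2 + 3*x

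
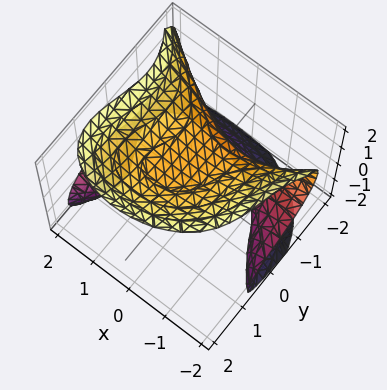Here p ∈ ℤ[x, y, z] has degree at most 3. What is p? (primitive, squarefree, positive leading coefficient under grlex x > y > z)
1. deg p = 3. A generic line meets the surface in up to 3 points.
2. Reading off the gridlines: no x-intercept at any integer in the box.
3. The integer polynomial consistent with all of this is the stated p.

2*x^2*z + 2*y^3 - 2*z^3 - 2*x*y + 3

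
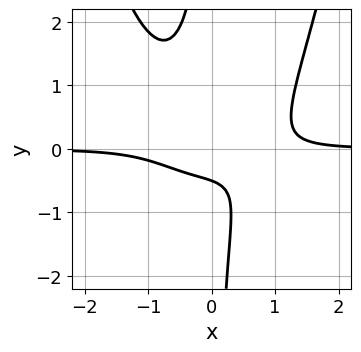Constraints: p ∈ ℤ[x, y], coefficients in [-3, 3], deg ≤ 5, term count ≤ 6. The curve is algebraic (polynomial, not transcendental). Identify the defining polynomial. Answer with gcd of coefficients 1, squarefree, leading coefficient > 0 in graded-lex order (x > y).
3*x^3*y - 3*x*y^2 - 2*y - 1

1. The degree is 4 — the shape is more complex than any degree-3 curve.
2. From the axis intercepts and sections: it misses every integer gridline on the x-axis.
3. Solving for integer coefficients yields p as stated.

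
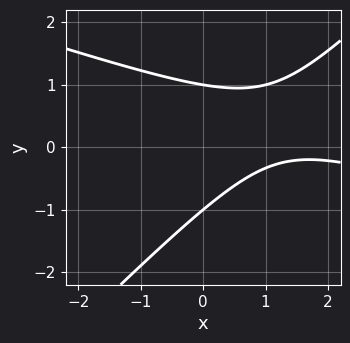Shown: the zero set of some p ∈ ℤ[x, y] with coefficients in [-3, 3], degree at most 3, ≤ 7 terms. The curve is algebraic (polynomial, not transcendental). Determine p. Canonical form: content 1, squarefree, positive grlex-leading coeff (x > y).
x^2 + 2*x*y - 3*y^2 - 3*x + 3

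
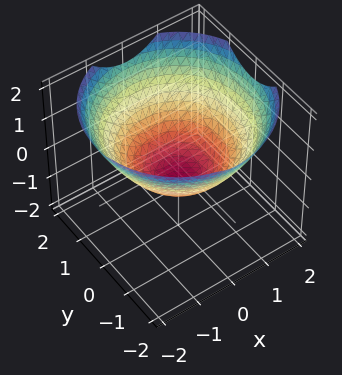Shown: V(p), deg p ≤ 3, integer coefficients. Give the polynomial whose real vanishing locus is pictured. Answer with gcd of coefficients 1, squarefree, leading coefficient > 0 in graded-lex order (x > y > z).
x^2 + y^2 - 2*z - 1

First, degree: the shape is more complex than any degree-1 surface, so deg p = 2.
Next, symmetry: the z-axis is an axis of rotation, so x and y enter only as x² + y².
Then, checking where it meets the axes: among the integer gridlines, it crosses the y-axis at y ∈ {-1, 1}; a circular section at z = 0 has radius exactly 1; among the integer gridlines, it crosses the x-axis at x ∈ {-1, 1}.
Finally, matching integer coefficients to the picture gives p.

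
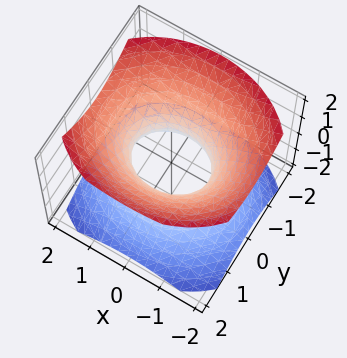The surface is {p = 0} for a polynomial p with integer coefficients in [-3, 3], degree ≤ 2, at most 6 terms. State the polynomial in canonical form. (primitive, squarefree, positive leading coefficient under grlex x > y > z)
2*x^2 + 3*y^2 - 3*z^2 - 2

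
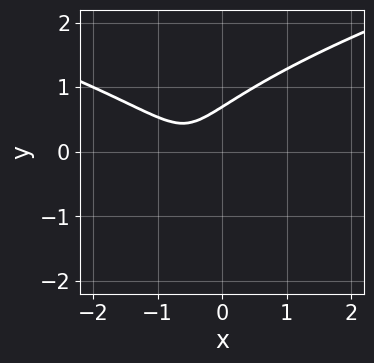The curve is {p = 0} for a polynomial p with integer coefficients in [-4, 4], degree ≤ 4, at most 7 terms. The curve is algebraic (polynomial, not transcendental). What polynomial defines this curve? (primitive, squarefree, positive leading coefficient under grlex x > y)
(a) The degree is 3 — a generic line meets the curve in up to 3 points.
(b) From the visible intercepts: no x-intercept at any integer in the box.
(c) Solving for integer coefficients yields p as stated.

3*y^3 - 2*x^2 - x*y - 2*x - 1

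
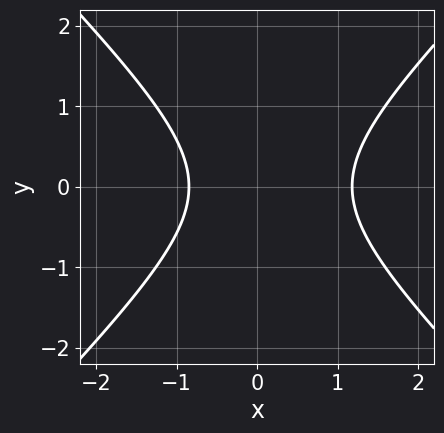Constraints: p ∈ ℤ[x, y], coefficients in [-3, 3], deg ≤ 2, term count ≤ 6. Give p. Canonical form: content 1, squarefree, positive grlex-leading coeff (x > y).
3*x^2 - 3*y^2 - x - 3

1. deg p = 2. The shape is more complex than any degree-1 curve.
2. Symmetries: it's symmetric under y → −y, forcing even powers of y.
3. From the visible intercepts: it misses every integer gridline on the y-axis.
4. The integer polynomial consistent with all of this is the stated p.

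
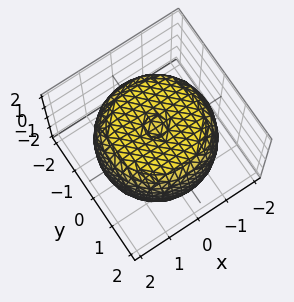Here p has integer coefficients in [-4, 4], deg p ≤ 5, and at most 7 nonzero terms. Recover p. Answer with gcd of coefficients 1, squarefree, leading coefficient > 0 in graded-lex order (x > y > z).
(a) The degree is 4 — no degree-3 surface has this shape.
(b) By symmetry, the z-axis is an axis of rotation, so x and y enter only as x² + y².
(c) From the axis intercepts and sections: a circular section at z = -1 has radius between 1 and 2.
(d) Assembling these constraints gives the stated polynomial.

x^4 + 2*x^2*y^2 + y^4 - 2*x^2 - 2*y^2 + 2*z^2 - 3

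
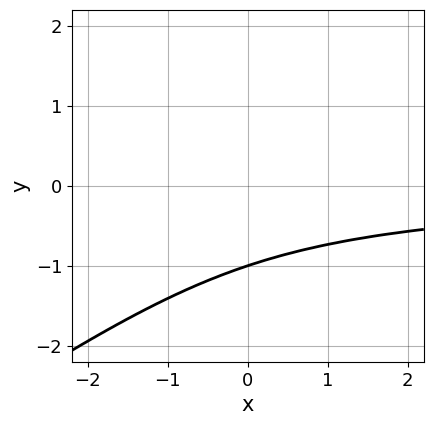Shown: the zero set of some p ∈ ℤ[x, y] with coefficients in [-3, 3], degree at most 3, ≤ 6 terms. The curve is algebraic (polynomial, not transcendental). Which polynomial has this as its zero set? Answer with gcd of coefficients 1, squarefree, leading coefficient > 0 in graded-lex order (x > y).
(a) deg p = 3. No degree-2 curve has this shape.
(b) From the axis intercepts and sections: it misses every integer gridline on the x-axis; it crosses the y-axis at the gridline y = -1.
(c) Solving for integer coefficients yields p as stated.

2*x*y^2 - 3*y^3 - x*y - 3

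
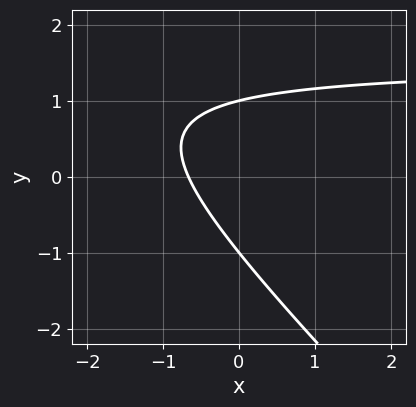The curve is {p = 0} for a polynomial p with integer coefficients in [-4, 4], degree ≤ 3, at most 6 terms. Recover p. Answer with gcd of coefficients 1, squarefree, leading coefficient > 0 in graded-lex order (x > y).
2*x*y + 2*y^2 - 3*x - 2

1. Degree: the shape is more complex than any degree-1 curve, so deg p = 2.
2. Checking where it meets the axes: among the integer gridlines, it crosses the y-axis at y ∈ {-1, 1}.
3. The integer polynomial consistent with all of this is the stated p.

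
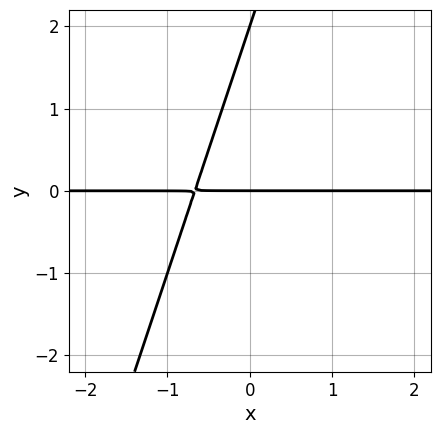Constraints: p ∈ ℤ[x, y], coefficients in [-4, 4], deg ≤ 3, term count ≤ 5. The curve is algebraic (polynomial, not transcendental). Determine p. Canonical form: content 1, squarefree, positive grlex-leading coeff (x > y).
3*x*y - y^2 + 2*y

(a) Degree: a generic line meets the curve in up to 2 points, so deg p = 2.
(b) Reading off the gridlines: the visible x-axis segment lies entirely on the curve; among the integer gridlines, it crosses the y-axis at y ∈ {0, 2}.
(c) The integer polynomial consistent with all of this is the stated p.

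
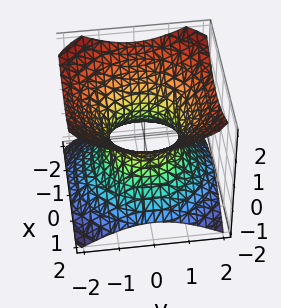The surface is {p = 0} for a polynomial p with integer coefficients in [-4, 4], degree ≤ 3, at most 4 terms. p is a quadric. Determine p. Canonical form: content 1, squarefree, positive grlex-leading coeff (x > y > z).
2*x^2 + 2*y^2 - 3*z^2 - 2

(a) Degree: one connected sheet with a waist; a quadric, so deg p = 2.
(b) Symmetries: the z ↦ −z reflection is a symmetry, so z appears only in even powers; the z-axis is an axis of rotation, so x and y enter only as x² + y².
(c) Against the integer gridlines: the surface avoids every integer z-axis point in the box; among the integer gridlines, it crosses the y-axis at y ∈ {-1, 1}.
(d) Fitting integer coefficients to these (and the overall shape) gives p.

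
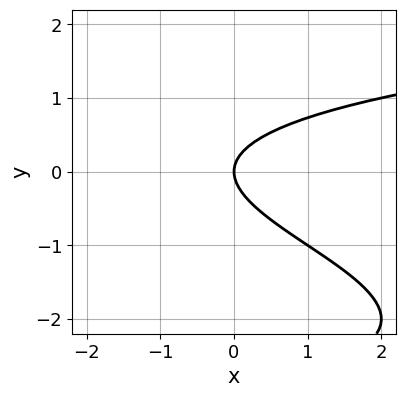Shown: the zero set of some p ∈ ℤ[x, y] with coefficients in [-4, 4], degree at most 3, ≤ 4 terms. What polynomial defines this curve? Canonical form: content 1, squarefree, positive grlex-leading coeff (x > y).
y^3 + 3*y^2 - 2*x

Degree: no degree-2 curve has this shape, so deg p = 3.
Checking where it meets the axes: it crosses the y-axis at the gridline y = 0; one x-axis crossing is at x = 0.
Assembling these constraints gives the stated polynomial.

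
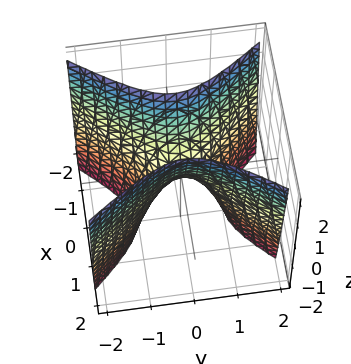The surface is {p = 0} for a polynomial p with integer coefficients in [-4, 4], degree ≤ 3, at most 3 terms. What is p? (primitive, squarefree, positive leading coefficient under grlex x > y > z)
Degree: a saddle surface; a quadric, so deg p = 2.
Symmetries: the x ↦ −x reflection is a symmetry, so x appears only in even powers; it's symmetric under y → −y, forcing even powers of y.
Observable constraints: one y-axis crossing is at y = 0; it crosses the x-axis at the gridline x = 0.
Solving for integer coefficients yields p as stated.

3*x^2 - 2*y^2 - z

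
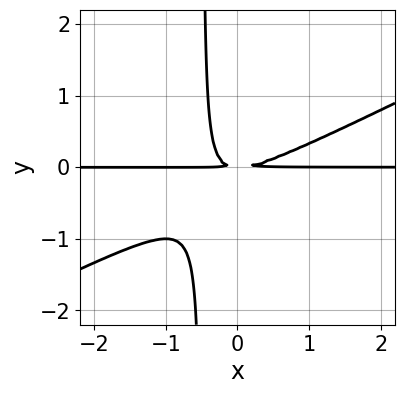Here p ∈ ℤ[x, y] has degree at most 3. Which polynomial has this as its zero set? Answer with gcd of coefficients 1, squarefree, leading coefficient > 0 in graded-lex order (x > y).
x^2*y - 2*x*y^2 - y^2

1. Degree: a generic line meets the curve in up to 3 points, so deg p = 3.
2. From the axis intercepts and sections: the visible x-axis segment lies entirely on the curve.
3. These observations pin down the coefficients.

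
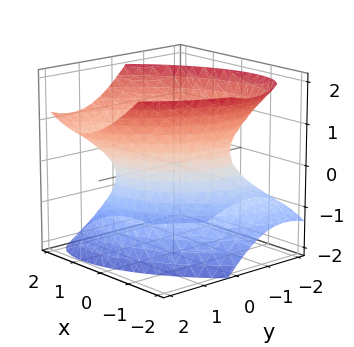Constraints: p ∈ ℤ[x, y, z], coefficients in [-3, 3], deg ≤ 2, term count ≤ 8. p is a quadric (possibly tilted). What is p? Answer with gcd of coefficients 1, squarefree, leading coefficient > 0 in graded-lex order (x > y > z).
1. deg p = 2. The shape is more complex than any degree-1 surface.
2. Checking where it meets the axes: among the integer gridlines, it crosses the x-axis at x ∈ {-1, 1}; the y-axis gridline crossings are at y ∈ {-1, 1}; it misses every integer gridline on the z-axis.
3. Fitting integer coefficients to these (and the overall shape) gives p.

3*x^2 - 3*x*y + 3*y^2 - 2*y*z - 3*z^2 - 3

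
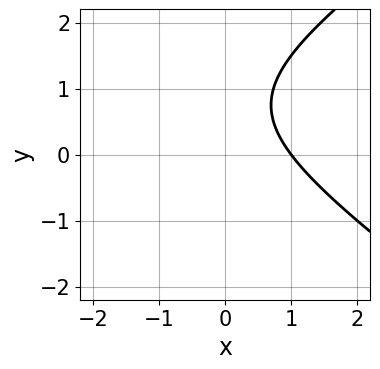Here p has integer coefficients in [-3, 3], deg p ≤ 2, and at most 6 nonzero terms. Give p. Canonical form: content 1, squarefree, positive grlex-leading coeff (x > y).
1. The degree is 2 — a generic line meets the curve in up to 2 points.
2. From the visible intercepts: one x-axis crossing is at x = 1; it misses every integer gridline on the y-axis.
3. Matching integer coefficients to the picture gives p.

x^2 - 2*y^2 + 2*x + 3*y - 3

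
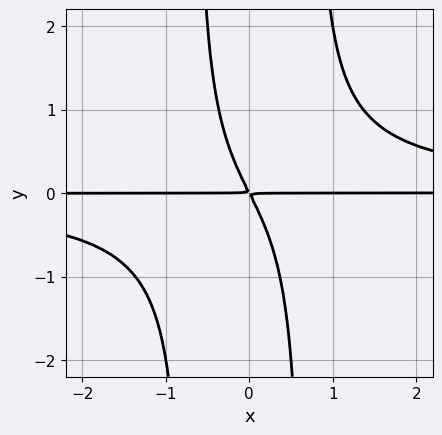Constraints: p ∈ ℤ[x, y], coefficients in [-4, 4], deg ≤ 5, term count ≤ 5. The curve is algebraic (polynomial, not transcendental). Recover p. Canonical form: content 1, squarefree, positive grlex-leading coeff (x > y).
2*x^2*y^2 - 2*x*y - y^2

(a) deg p = 4. A generic line meets the curve in up to 4 points.
(b) From the visible intercepts: the visible x-axis segment lies entirely on the curve.
(c) These observations pin down the coefficients.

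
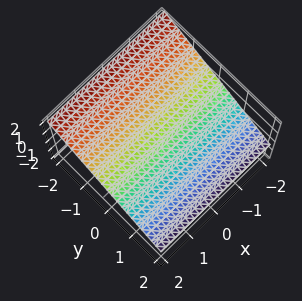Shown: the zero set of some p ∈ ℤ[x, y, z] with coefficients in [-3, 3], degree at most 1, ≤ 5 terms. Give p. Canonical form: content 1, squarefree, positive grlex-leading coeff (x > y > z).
First, deg p = 1. Every cross-section is a straight line — this is a plane.
Next, against the integer gridlines: one y-axis crossing is at y = 1; no x-intercept at any integer in the box.
Finally, matching integer coefficients to the picture gives p.

2*y + 3*z - 2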